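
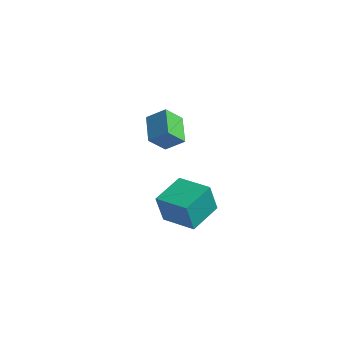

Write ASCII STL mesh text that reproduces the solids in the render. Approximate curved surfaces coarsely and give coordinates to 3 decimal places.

solid 
facet normal -0.587 0.712 0.385
outer loop
vertex 0.932 0.609 3.691
vertex 1.689 0.91 4.288
vertex 1.269 1.308 2.911
endloop
endfacet
facet normal -0.750 -0.298 -0.591
outer loop
vertex 2.091 0.31 2.372
vertex 0.932 0.609 3.691
vertex 1.269 1.308 2.911
endloop
endfacet
facet normal -0.587 0.712 0.385
outer loop
vertex 1.269 1.308 2.911
vertex 1.689 0.91 4.288
vertex 2.026 1.609 3.508
endloop
endfacet
facet normal 0.306 0.635 -0.709
outer loop
vertex 2.026 1.609 3.508
vertex 2.091 0.31 2.372
vertex 1.269 1.308 2.911
endloop
endfacet
facet normal -0.306 -0.635 0.709
outer loop
vertex 0.932 0.609 3.691
vertex 2.511 -0.088 3.749
vertex 1.689 0.91 4.288
endloop
endfacet
facet normal -0.750 -0.298 -0.591
outer loop
vertex 1.754 -0.389 3.152
vertex 0.932 0.609 3.691
vertex 2.091 0.31 2.372
endloop
endfacet
facet normal -0.306 -0.635 0.709
outer loop
vertex 1.754 -0.389 3.152
vertex 2.511 -0.088 3.749
vertex 0.932 0.609 3.691
endloop
endfacet
facet normal 0.750 0.298 0.591
outer loop
vertex 1.689 0.91 4.288
vertex 2.511 -0.088 3.749
vertex 2.026 1.609 3.508
endloop
endfacet
facet normal 0.306 0.635 -0.709
outer loop
vertex 2.848 0.611 2.969
vertex 2.091 0.31 2.372
vertex 2.026 1.609 3.508
endloop
endfacet
facet normal 0.750 0.298 0.591
outer loop
vertex 2.026 1.609 3.508
vertex 2.511 -0.088 3.749
vertex 2.848 0.611 2.969
endloop
endfacet
facet normal 0.587 -0.712 -0.385
outer loop
vertex 2.848 0.611 2.969
vertex 1.754 -0.389 3.152
vertex 2.091 0.31 2.372
endloop
endfacet
facet normal 0.587 -0.712 -0.385
outer loop
vertex 2.511 -0.088 3.749
vertex 1.754 -0.389 3.152
vertex 2.848 0.611 2.969
endloop
endfacet
facet normal -0.994 0.066 -0.091
outer loop
vertex 1.387 0.589 -1.133
vertex 1.459 2.203 -0.751
vertex 1.541 0.924 -2.577
endloop
endfacet
facet normal -0.043 -0.972 -0.230
outer loop
vertex 3.161 0.817 -2.429
vertex 1.387 0.589 -1.133
vertex 1.541 0.924 -2.577
endloop
endfacet
facet normal -0.994 0.066 -0.091
outer loop
vertex 1.541 0.924 -2.577
vertex 1.459 2.203 -0.751
vertex 1.613 2.538 -2.195
endloop
endfacet
facet normal 0.103 0.225 -0.969
outer loop
vertex 1.613 2.538 -2.195
vertex 3.161 0.817 -2.429
vertex 1.541 0.924 -2.577
endloop
endfacet
facet normal -0.103 -0.225 0.969
outer loop
vertex 1.387 0.589 -1.133
vertex 3.079 2.096 -0.603
vertex 1.459 2.203 -0.751
endloop
endfacet
facet normal -0.043 -0.972 -0.230
outer loop
vertex 3.007 0.482 -0.985
vertex 1.387 0.589 -1.133
vertex 3.161 0.817 -2.429
endloop
endfacet
facet normal -0.103 -0.225 0.969
outer loop
vertex 3.007 0.482 -0.985
vertex 3.079 2.096 -0.603
vertex 1.387 0.589 -1.133
endloop
endfacet
facet normal 0.043 0.972 0.230
outer loop
vertex 1.459 2.203 -0.751
vertex 3.079 2.096 -0.603
vertex 1.613 2.538 -2.195
endloop
endfacet
facet normal 0.103 0.225 -0.969
outer loop
vertex 3.233 2.431 -2.047
vertex 3.161 0.817 -2.429
vertex 1.613 2.538 -2.195
endloop
endfacet
facet normal 0.043 0.972 0.230
outer loop
vertex 1.613 2.538 -2.195
vertex 3.079 2.096 -0.603
vertex 3.233 2.431 -2.047
endloop
endfacet
facet normal 0.994 -0.066 0.091
outer loop
vertex 3.233 2.431 -2.047
vertex 3.007 0.482 -0.985
vertex 3.161 0.817 -2.429
endloop
endfacet
facet normal 0.994 -0.066 0.091
outer loop
vertex 3.079 2.096 -0.603
vertex 3.007 0.482 -0.985
vertex 3.233 2.431 -2.047
endloop
endfacet

endsolid


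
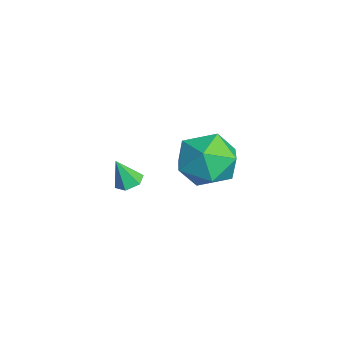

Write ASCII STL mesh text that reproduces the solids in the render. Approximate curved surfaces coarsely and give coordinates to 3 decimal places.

solid 
facet normal -0.816 0.529 -0.234
outer loop
vertex -0.796 0.049 1.352
vertex -1.189 -0.134 2.31
vertex -0.591 0.714 2.14
endloop
endfacet
facet normal -0.245 0.771 -0.587
outer loop
vertex -0.796 0.049 1.352
vertex -0.591 0.714 2.14
vertex 0.171 0.445 1.468
endloop
endfacet
facet normal 0.021 0.233 -0.972
outer loop
vertex -0.796 0.049 1.352
vertex 0.171 0.445 1.468
vertex 0.044 -0.569 1.222
endloop
endfacet
facet normal -0.385 -0.343 -0.857
outer loop
vertex -0.796 0.049 1.352
vertex 0.044 -0.569 1.222
vertex -0.796 -0.927 1.743
endloop
endfacet
facet normal -0.902 -0.161 -0.401
outer loop
vertex -0.796 0.049 1.352
vertex -0.796 -0.927 1.743
vertex -1.189 -0.134 2.31
endloop
endfacet
facet normal 0.246 0.963 -0.107
outer loop
vertex 0.171 0.445 1.468
vertex -0.591 0.714 2.14
vertex 0.376 0.507 2.497
endloop
endfacet
facet normal -0.677 0.571 0.465
outer loop
vertex -0.591 0.714 2.14
vertex -1.189 -0.134 2.31
vertex -0.464 0.149 3.018
endloop
endfacet
facet normal -0.816 -0.544 0.195
outer loop
vertex -1.189 -0.134 2.31
vertex -0.796 -0.927 1.743
vertex -0.591 -0.865 2.772
endloop
endfacet
facet normal 0.021 -0.839 -0.543
outer loop
vertex -0.796 -0.927 1.743
vertex 0.044 -0.569 1.222
vertex 0.171 -1.134 2.1
endloop
endfacet
facet normal 0.677 0.092 -0.730
outer loop
vertex 0.044 -0.569 1.222
vertex 0.171 0.445 1.468
vertex 0.769 -0.286 1.93
endloop
endfacet
facet normal 0.385 0.343 0.857
outer loop
vertex 0.376 -0.469 2.888
vertex 0.376 0.507 2.497
vertex -0.464 0.149 3.018
endloop
endfacet
facet normal -0.021 -0.233 0.972
outer loop
vertex 0.376 -0.469 2.888
vertex -0.464 0.149 3.018
vertex -0.591 -0.865 2.772
endloop
endfacet
facet normal 0.245 -0.771 0.587
outer loop
vertex 0.376 -0.469 2.888
vertex -0.591 -0.865 2.772
vertex 0.171 -1.134 2.1
endloop
endfacet
facet normal 0.816 -0.529 0.234
outer loop
vertex 0.376 -0.469 2.888
vertex 0.171 -1.134 2.1
vertex 0.769 -0.286 1.93
endloop
endfacet
facet normal 0.902 0.161 0.401
outer loop
vertex 0.376 -0.469 2.888
vertex 0.769 -0.286 1.93
vertex 0.376 0.507 2.497
endloop
endfacet
facet normal -0.021 0.839 0.543
outer loop
vertex -0.464 0.149 3.018
vertex 0.376 0.507 2.497
vertex -0.591 0.714 2.14
endloop
endfacet
facet normal -0.677 -0.092 0.730
outer loop
vertex -0.591 -0.865 2.772
vertex -0.464 0.149 3.018
vertex -1.189 -0.134 2.31
endloop
endfacet
facet normal -0.246 -0.963 0.107
outer loop
vertex 0.171 -1.134 2.1
vertex -0.591 -0.865 2.772
vertex -0.796 -0.927 1.743
endloop
endfacet
facet normal 0.677 -0.571 -0.465
outer loop
vertex 0.769 -0.286 1.93
vertex 0.171 -1.134 2.1
vertex 0.044 -0.569 1.222
endloop
endfacet
facet normal 0.816 0.544 -0.195
outer loop
vertex 0.376 0.507 2.497
vertex 0.769 -0.286 1.93
vertex 0.171 0.445 1.468
endloop
endfacet
facet normal 0.103 0.376 -0.921
outer loop
vertex -3.354 -1.596 -1.264
vertex -3.756 -1.853 -1.414
vertex -3.809 -1.391 -1.231
endloop
endfacet
facet normal 0.333 0.626 0.706
outer loop
vertex -3.354 -1.596 -1.264
vertex -3.809 -1.391 -1.231
vertex -3.864 -2.247 -0.446
endloop
endfacet
facet normal 0.103 0.376 -0.921
outer loop
vertex -3.809 -1.391 -1.231
vertex -3.756 -1.853 -1.414
vertex -4.211 -1.648 -1.381
endloop
endfacet
facet normal -0.581 0.570 0.581
outer loop
vertex -3.809 -1.391 -1.231
vertex -4.211 -1.648 -1.381
vertex -3.864 -2.247 -0.446
endloop
endfacet
facet normal 0.102 0.374 -0.922
outer loop
vertex -4.211 -1.648 -1.381
vertex -3.756 -1.853 -1.414
vertex -4.158 -2.111 -1.563
endloop
endfacet
facet normal -0.954 -0.198 0.227
outer loop
vertex -4.211 -1.648 -1.381
vertex -4.158 -2.111 -1.563
vertex -3.864 -2.247 -0.446
endloop
endfacet
facet normal 0.102 0.374 -0.922
outer loop
vertex -4.158 -2.111 -1.563
vertex -3.756 -1.853 -1.414
vertex -3.703 -2.316 -1.596
endloop
endfacet
facet normal -0.411 -0.912 -0.003
outer loop
vertex -4.158 -2.111 -1.563
vertex -3.703 -2.316 -1.596
vertex -3.864 -2.247 -0.446
endloop
endfacet
facet normal 0.104 0.374 -0.922
outer loop
vertex -3.703 -2.316 -1.596
vertex -3.756 -1.853 -1.414
vertex -3.301 -2.058 -1.446
endloop
endfacet
facet normal 0.504 -0.855 0.122
outer loop
vertex -3.703 -2.316 -1.596
vertex -3.301 -2.058 -1.446
vertex -3.864 -2.247 -0.446
endloop
endfacet
facet normal 0.104 0.375 -0.921
outer loop
vertex -3.301 -2.058 -1.446
vertex -3.756 -1.853 -1.414
vertex -3.354 -1.596 -1.264
endloop
endfacet
facet normal 0.875 -0.087 0.476
outer loop
vertex -3.301 -2.058 -1.446
vertex -3.354 -1.596 -1.264
vertex -3.864 -2.247 -0.446
endloop
endfacet

endsolid


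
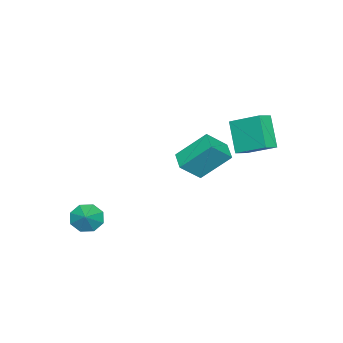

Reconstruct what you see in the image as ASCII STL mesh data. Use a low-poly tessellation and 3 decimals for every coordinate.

solid 
facet normal -0.740 -0.370 -0.561
outer loop
vertex 3.244 -3.333 -2.703
vertex 2.714 -3.278 -2.04
vertex 2.937 -2.76 -2.676
endloop
endfacet
facet normal 0.824 0.457 -0.334
outer loop
vertex 3.244 -3.333 -2.703
vertex 2.937 -2.76 -2.676
vertex 3.506 -2.882 -1.44
endloop
endfacet
facet normal -0.740 -0.371 -0.561
outer loop
vertex 2.937 -2.76 -2.676
vertex 2.714 -3.278 -2.04
vertex 2.5 -2.491 -2.278
endloop
endfacet
facet normal 0.442 0.889 -0.116
outer loop
vertex 2.937 -2.76 -2.676
vertex 2.5 -2.491 -2.278
vertex 3.506 -2.882 -1.44
endloop
endfacet
facet normal -0.740 -0.371 -0.561
outer loop
vertex 2.5 -2.491 -2.278
vertex 2.714 -3.278 -2.04
vertex 2.188 -2.683 -1.74
endloop
endfacet
facet normal 0.057 0.929 0.365
outer loop
vertex 2.5 -2.491 -2.278
vertex 2.188 -2.683 -1.74
vertex 3.506 -2.882 -1.44
endloop
endfacet
facet normal -0.740 -0.371 -0.562
outer loop
vertex 2.188 -2.683 -1.74
vertex 2.714 -3.278 -2.04
vertex 2.184 -3.224 -1.378
endloop
endfacet
facet normal -0.104 0.554 0.826
outer loop
vertex 2.188 -2.683 -1.74
vertex 2.184 -3.224 -1.378
vertex 3.506 -2.882 -1.44
endloop
endfacet
facet normal -0.740 -0.370 -0.562
outer loop
vertex 2.184 -3.224 -1.378
vertex 2.714 -3.278 -2.04
vertex 2.491 -3.796 -1.405
endloop
endfacet
facet normal 0.052 -0.019 0.998
outer loop
vertex 2.184 -3.224 -1.378
vertex 2.491 -3.796 -1.405
vertex 3.506 -2.882 -1.44
endloop
endfacet
facet normal -0.739 -0.371 -0.562
outer loop
vertex 2.491 -3.796 -1.405
vertex 2.714 -3.278 -2.04
vertex 2.929 -4.066 -1.803
endloop
endfacet
facet normal 0.432 -0.450 0.781
outer loop
vertex 2.491 -3.796 -1.405
vertex 2.929 -4.066 -1.803
vertex 3.506 -2.882 -1.44
endloop
endfacet
facet normal -0.740 -0.371 -0.561
outer loop
vertex 2.929 -4.066 -1.803
vertex 2.714 -3.278 -2.04
vertex 3.241 -3.874 -2.341
endloop
endfacet
facet normal 0.818 -0.491 0.299
outer loop
vertex 2.929 -4.066 -1.803
vertex 3.241 -3.874 -2.341
vertex 3.506 -2.882 -1.44
endloop
endfacet
facet normal -0.740 -0.371 -0.561
outer loop
vertex 3.241 -3.874 -2.341
vertex 2.714 -3.278 -2.04
vertex 3.244 -3.333 -2.703
endloop
endfacet
facet normal 0.980 -0.114 -0.163
outer loop
vertex 3.241 -3.874 -2.341
vertex 3.244 -3.333 -2.703
vertex 3.506 -2.882 -1.44
endloop
endfacet
facet normal -0.590 0.455 -0.667
outer loop
vertex 0.336 2.882 3.367
vertex 1.149 3.539 3.096
vertex 0.919 1.582 1.963
endloop
endfacet
facet normal -0.753 -0.609 0.251
outer loop
vertex 1.751 0.941 2.904
vertex 0.336 2.882 3.367
vertex 0.919 1.582 1.963
endloop
endfacet
facet normal -0.590 0.455 -0.667
outer loop
vertex 0.919 1.582 1.963
vertex 1.149 3.539 3.096
vertex 1.732 2.24 1.693
endloop
endfacet
facet normal 0.293 -0.650 -0.702
outer loop
vertex 1.732 2.24 1.693
vertex 1.751 0.941 2.904
vertex 0.919 1.582 1.963
endloop
endfacet
facet normal -0.292 0.650 0.701
outer loop
vertex 0.336 2.882 3.367
vertex 1.981 2.898 4.037
vertex 1.149 3.539 3.096
endloop
endfacet
facet normal -0.753 -0.609 0.251
outer loop
vertex 1.168 2.24 4.307
vertex 0.336 2.882 3.367
vertex 1.751 0.941 2.904
endloop
endfacet
facet normal -0.292 0.649 0.702
outer loop
vertex 1.168 2.24 4.307
vertex 1.981 2.898 4.037
vertex 0.336 2.882 3.367
endloop
endfacet
facet normal 0.753 0.609 -0.251
outer loop
vertex 1.149 3.539 3.096
vertex 1.981 2.898 4.037
vertex 1.732 2.24 1.693
endloop
endfacet
facet normal 0.291 -0.650 -0.702
outer loop
vertex 2.564 1.598 2.633
vertex 1.751 0.941 2.904
vertex 1.732 2.24 1.693
endloop
endfacet
facet normal 0.753 0.608 -0.251
outer loop
vertex 1.732 2.24 1.693
vertex 1.981 2.898 4.037
vertex 2.564 1.598 2.633
endloop
endfacet
facet normal 0.590 -0.455 0.667
outer loop
vertex 2.564 1.598 2.633
vertex 1.168 2.24 4.307
vertex 1.751 0.941 2.904
endloop
endfacet
facet normal 0.590 -0.455 0.667
outer loop
vertex 1.981 2.898 4.037
vertex 1.168 2.24 4.307
vertex 2.564 1.598 2.633
endloop
endfacet
facet normal -0.896 0.284 -0.341
outer loop
vertex -4.055 1.428 2.498
vertex -3.871 3.106 3.412
vertex -3.21 2.196 0.918
endloop
endfacet
facet normal -0.096 -0.874 -0.476
outer loop
vertex -2.449 1.954 1.208
vertex -4.055 1.428 2.498
vertex -3.21 2.196 0.918
endloop
endfacet
facet normal -0.896 0.284 -0.341
outer loop
vertex -3.21 2.196 0.918
vertex -3.871 3.106 3.412
vertex -3.026 3.874 1.832
endloop
endfacet
facet normal 0.434 0.394 -0.810
outer loop
vertex -3.026 3.874 1.832
vertex -2.449 1.954 1.208
vertex -3.21 2.196 0.918
endloop
endfacet
facet normal -0.434 -0.394 0.810
outer loop
vertex -4.055 1.428 2.498
vertex -3.11 2.864 3.702
vertex -3.871 3.106 3.412
endloop
endfacet
facet normal -0.096 -0.874 -0.476
outer loop
vertex -3.294 1.186 2.788
vertex -4.055 1.428 2.498
vertex -2.449 1.954 1.208
endloop
endfacet
facet normal -0.434 -0.394 0.810
outer loop
vertex -3.294 1.186 2.788
vertex -3.11 2.864 3.702
vertex -4.055 1.428 2.498
endloop
endfacet
facet normal 0.096 0.874 0.476
outer loop
vertex -3.871 3.106 3.412
vertex -3.11 2.864 3.702
vertex -3.026 3.874 1.832
endloop
endfacet
facet normal 0.434 0.394 -0.810
outer loop
vertex -2.265 3.632 2.122
vertex -2.449 1.954 1.208
vertex -3.026 3.874 1.832
endloop
endfacet
facet normal 0.096 0.874 0.476
outer loop
vertex -3.026 3.874 1.832
vertex -3.11 2.864 3.702
vertex -2.265 3.632 2.122
endloop
endfacet
facet normal 0.896 -0.284 0.341
outer loop
vertex -2.265 3.632 2.122
vertex -3.294 1.186 2.788
vertex -2.449 1.954 1.208
endloop
endfacet
facet normal 0.896 -0.284 0.341
outer loop
vertex -3.11 2.864 3.702
vertex -3.294 1.186 2.788
vertex -2.265 3.632 2.122
endloop
endfacet

endsolid


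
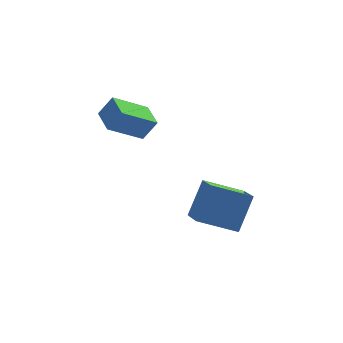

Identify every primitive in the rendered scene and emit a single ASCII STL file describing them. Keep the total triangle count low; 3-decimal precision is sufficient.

solid 
facet normal -0.369 -0.458 -0.809
outer loop
vertex 2.919 -1.408 -2.607
vertex 1.019 -1.32 -1.789
vertex 2.684 0.021 -3.309
endloop
endfacet
facet normal 0.918 -0.043 -0.395
outer loop
vertex 3.441 0.96 -1.651
vertex 2.919 -1.408 -2.607
vertex 2.684 0.021 -3.309
endloop
endfacet
facet normal -0.370 -0.458 -0.809
outer loop
vertex 2.684 0.021 -3.309
vertex 1.019 -1.32 -1.789
vertex 0.784 0.11 -2.491
endloop
endfacet
facet normal -0.146 0.888 -0.436
outer loop
vertex 0.784 0.11 -2.491
vertex 3.441 0.96 -1.651
vertex 2.684 0.021 -3.309
endloop
endfacet
facet normal 0.147 -0.888 0.436
outer loop
vertex 2.919 -1.408 -2.607
vertex 1.776 -0.381 -0.131
vertex 1.019 -1.32 -1.789
endloop
endfacet
facet normal 0.918 -0.043 -0.395
outer loop
vertex 3.676 -0.47 -0.949
vertex 2.919 -1.408 -2.607
vertex 3.441 0.96 -1.651
endloop
endfacet
facet normal 0.146 -0.888 0.436
outer loop
vertex 3.676 -0.47 -0.949
vertex 1.776 -0.381 -0.131
vertex 2.919 -1.408 -2.607
endloop
endfacet
facet normal -0.918 0.043 0.395
outer loop
vertex 1.019 -1.32 -1.789
vertex 1.776 -0.381 -0.131
vertex 0.784 0.11 -2.491
endloop
endfacet
facet normal -0.146 0.888 -0.436
outer loop
vertex 1.541 1.048 -0.833
vertex 3.441 0.96 -1.651
vertex 0.784 0.11 -2.491
endloop
endfacet
facet normal -0.918 0.043 0.395
outer loop
vertex 0.784 0.11 -2.491
vertex 1.776 -0.381 -0.131
vertex 1.541 1.048 -0.833
endloop
endfacet
facet normal 0.369 0.458 0.809
outer loop
vertex 1.541 1.048 -0.833
vertex 3.676 -0.47 -0.949
vertex 3.441 0.96 -1.651
endloop
endfacet
facet normal 0.370 0.458 0.809
outer loop
vertex 1.776 -0.381 -0.131
vertex 3.676 -0.47 -0.949
vertex 1.541 1.048 -0.833
endloop
endfacet
facet normal -0.555 -0.052 -0.830
outer loop
vertex -2.736 0.805 3.079
vertex -3.073 2.156 3.219
vertex -1.127 1.322 1.972
endloop
endfacet
facet normal 0.241 -0.965 -0.100
outer loop
vertex -0.467 1.384 2.961
vertex -2.736 0.805 3.079
vertex -1.127 1.322 1.972
endloop
endfacet
facet normal -0.554 -0.052 -0.831
outer loop
vertex -1.127 1.322 1.972
vertex -3.073 2.156 3.219
vertex -1.464 2.673 2.113
endloop
endfacet
facet normal 0.797 0.256 -0.548
outer loop
vertex -1.464 2.673 2.113
vertex -0.467 1.384 2.961
vertex -1.127 1.322 1.972
endloop
endfacet
facet normal -0.797 -0.255 0.548
outer loop
vertex -2.736 0.805 3.079
vertex -2.413 2.218 4.208
vertex -3.073 2.156 3.219
endloop
endfacet
facet normal 0.241 -0.965 -0.100
outer loop
vertex -2.076 0.867 4.067
vertex -2.736 0.805 3.079
vertex -0.467 1.384 2.961
endloop
endfacet
facet normal -0.796 -0.256 0.548
outer loop
vertex -2.076 0.867 4.067
vertex -2.413 2.218 4.208
vertex -2.736 0.805 3.079
endloop
endfacet
facet normal -0.241 0.965 0.100
outer loop
vertex -3.073 2.156 3.219
vertex -2.413 2.218 4.208
vertex -1.464 2.673 2.113
endloop
endfacet
facet normal 0.796 0.255 -0.548
outer loop
vertex -0.804 2.735 3.101
vertex -0.467 1.384 2.961
vertex -1.464 2.673 2.113
endloop
endfacet
facet normal -0.241 0.965 0.100
outer loop
vertex -1.464 2.673 2.113
vertex -2.413 2.218 4.208
vertex -0.804 2.735 3.101
endloop
endfacet
facet normal 0.554 0.052 0.831
outer loop
vertex -0.804 2.735 3.101
vertex -2.076 0.867 4.067
vertex -0.467 1.384 2.961
endloop
endfacet
facet normal 0.555 0.052 0.830
outer loop
vertex -2.413 2.218 4.208
vertex -2.076 0.867 4.067
vertex -0.804 2.735 3.101
endloop
endfacet

endsolid


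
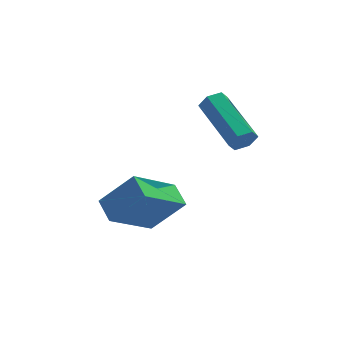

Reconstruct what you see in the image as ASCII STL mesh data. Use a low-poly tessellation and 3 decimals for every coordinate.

solid 
facet normal 0.328 -0.886 -0.329
outer loop
vertex 0.378 1.209 -0.591
vertex 0.113 1.279 -1.044
vertex 0.613 1.448 -1.001
endloop
endfacet
facet normal 0.834 0.107 0.541
outer loop
vertex 0.378 1.209 -0.591
vertex 0.613 1.448 -1.001
vertex -0.308 3.071 0.098
endloop
endfacet
facet normal 0.834 0.106 0.542
outer loop
vertex -0.308 3.071 0.098
vertex 0.613 1.448 -1.001
vertex -0.072 3.309 -0.312
endloop
endfacet
facet normal -0.326 0.887 0.327
outer loop
vertex -0.308 3.071 0.098
vertex -0.072 3.309 -0.312
vertex -0.573 3.141 -0.356
endloop
endfacet
facet normal 0.328 -0.886 -0.328
outer loop
vertex 0.613 1.448 -1.001
vertex 0.113 1.279 -1.044
vertex 0.348 1.518 -1.455
endloop
endfacet
facet normal 0.802 0.443 -0.400
outer loop
vertex 0.613 1.448 -1.001
vertex 0.348 1.518 -1.455
vertex -0.072 3.309 -0.312
endloop
endfacet
facet normal 0.802 0.443 -0.400
outer loop
vertex -0.072 3.309 -0.312
vertex 0.348 1.518 -1.455
vertex -0.337 3.379 -0.766
endloop
endfacet
facet normal -0.326 0.887 0.327
outer loop
vertex -0.072 3.309 -0.312
vertex -0.337 3.379 -0.766
vertex -0.573 3.141 -0.356
endloop
endfacet
facet normal 0.328 -0.886 -0.328
outer loop
vertex 0.348 1.518 -1.455
vertex 0.113 1.279 -1.044
vertex -0.152 1.349 -1.498
endloop
endfacet
facet normal -0.033 0.336 -0.941
outer loop
vertex 0.348 1.518 -1.455
vertex -0.152 1.349 -1.498
vertex -0.337 3.379 -0.766
endloop
endfacet
facet normal -0.032 0.336 -0.941
outer loop
vertex -0.337 3.379 -0.766
vertex -0.152 1.349 -1.498
vertex -0.838 3.211 -0.809
endloop
endfacet
facet normal -0.326 0.887 0.328
outer loop
vertex -0.337 3.379 -0.766
vertex -0.838 3.211 -0.809
vertex -0.573 3.141 -0.356
endloop
endfacet
facet normal 0.326 -0.887 -0.327
outer loop
vertex -0.152 1.349 -1.498
vertex 0.113 1.279 -1.044
vertex -0.388 1.111 -1.088
endloop
endfacet
facet normal -0.834 -0.107 -0.542
outer loop
vertex -0.152 1.349 -1.498
vertex -0.388 1.111 -1.088
vertex -0.838 3.211 -0.809
endloop
endfacet
facet normal -0.834 -0.107 -0.541
outer loop
vertex -0.838 3.211 -0.809
vertex -0.388 1.111 -1.088
vertex -1.073 2.972 -0.399
endloop
endfacet
facet normal -0.328 0.886 0.329
outer loop
vertex -0.838 3.211 -0.809
vertex -1.073 2.972 -0.399
vertex -0.573 3.141 -0.356
endloop
endfacet
facet normal 0.326 -0.887 -0.327
outer loop
vertex -0.388 1.111 -1.088
vertex 0.113 1.279 -1.044
vertex -0.123 1.041 -0.634
endloop
endfacet
facet normal -0.802 -0.443 0.400
outer loop
vertex -0.388 1.111 -1.088
vertex -0.123 1.041 -0.634
vertex -1.073 2.972 -0.399
endloop
endfacet
facet normal -0.802 -0.443 0.400
outer loop
vertex -1.073 2.972 -0.399
vertex -0.123 1.041 -0.634
vertex -0.808 2.902 0.055
endloop
endfacet
facet normal -0.328 0.886 0.328
outer loop
vertex -1.073 2.972 -0.399
vertex -0.808 2.902 0.055
vertex -0.573 3.141 -0.356
endloop
endfacet
facet normal 0.326 -0.887 -0.328
outer loop
vertex -0.123 1.041 -0.634
vertex 0.113 1.279 -1.044
vertex 0.378 1.209 -0.591
endloop
endfacet
facet normal 0.032 -0.337 0.941
outer loop
vertex -0.123 1.041 -0.634
vertex 0.378 1.209 -0.591
vertex -0.808 2.902 0.055
endloop
endfacet
facet normal 0.033 -0.336 0.941
outer loop
vertex -0.808 2.902 0.055
vertex 0.378 1.209 -0.591
vertex -0.308 3.071 0.098
endloop
endfacet
facet normal -0.328 0.886 0.328
outer loop
vertex -0.808 2.902 0.055
vertex -0.308 3.071 0.098
vertex -0.573 3.141 -0.356
endloop
endfacet
facet normal -0.682 0.086 -0.726
outer loop
vertex -4.485 1.593 -3.693
vertex -3.042 2.491 -4.943
vertex -4.237 0.728 -4.028
endloop
endfacet
facet normal -0.684 -0.426 0.593
outer loop
vertex -3.118 0.589 -2.837
vertex -4.485 1.593 -3.693
vertex -4.237 0.728 -4.028
endloop
endfacet
facet normal -0.682 0.085 -0.727
outer loop
vertex -4.237 0.728 -4.028
vertex -3.042 2.491 -4.943
vertex -2.793 1.626 -5.278
endloop
endfacet
facet normal 0.259 -0.901 -0.348
outer loop
vertex -2.793 1.626 -5.278
vertex -3.118 0.589 -2.837
vertex -4.237 0.728 -4.028
endloop
endfacet
facet normal -0.259 0.901 0.348
outer loop
vertex -4.485 1.593 -3.693
vertex -1.923 2.352 -3.752
vertex -3.042 2.491 -4.943
endloop
endfacet
facet normal -0.684 -0.426 0.592
outer loop
vertex -3.367 1.454 -2.502
vertex -4.485 1.593 -3.693
vertex -3.118 0.589 -2.837
endloop
endfacet
facet normal -0.259 0.901 0.348
outer loop
vertex -3.367 1.454 -2.502
vertex -1.923 2.352 -3.752
vertex -4.485 1.593 -3.693
endloop
endfacet
facet normal 0.684 0.426 -0.592
outer loop
vertex -3.042 2.491 -4.943
vertex -1.923 2.352 -3.752
vertex -2.793 1.626 -5.278
endloop
endfacet
facet normal 0.259 -0.901 -0.348
outer loop
vertex -1.675 1.487 -4.087
vertex -3.118 0.589 -2.837
vertex -2.793 1.626 -5.278
endloop
endfacet
facet normal 0.684 0.426 -0.592
outer loop
vertex -2.793 1.626 -5.278
vertex -1.923 2.352 -3.752
vertex -1.675 1.487 -4.087
endloop
endfacet
facet normal 0.682 -0.085 0.726
outer loop
vertex -1.675 1.487 -4.087
vertex -3.367 1.454 -2.502
vertex -3.118 0.589 -2.837
endloop
endfacet
facet normal 0.682 -0.086 0.726
outer loop
vertex -1.923 2.352 -3.752
vertex -3.367 1.454 -2.502
vertex -1.675 1.487 -4.087
endloop
endfacet

endsolid


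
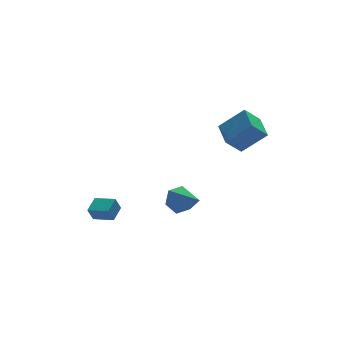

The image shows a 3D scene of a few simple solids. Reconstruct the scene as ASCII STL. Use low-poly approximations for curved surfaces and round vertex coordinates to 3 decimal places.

solid 
facet normal -0.250 0.878 -0.409
outer loop
vertex 0.58 -2.391 -3.975
vertex 0.05 -2.208 -3.258
vertex 0.925 -1.957 -3.253
endloop
endfacet
facet normal 0.918 -0.305 -0.255
outer loop
vertex 0.58 -2.391 -3.975
vertex 0.925 -1.957 -3.253
vertex 0.51 -3.832 -2.502
endloop
endfacet
facet normal -0.250 0.878 -0.409
outer loop
vertex 0.925 -1.957 -3.253
vertex 0.05 -2.208 -3.258
vertex 0.395 -1.774 -2.536
endloop
endfacet
facet normal 0.810 0.055 0.584
outer loop
vertex 0.925 -1.957 -3.253
vertex 0.395 -1.774 -2.536
vertex 0.51 -3.832 -2.502
endloop
endfacet
facet normal -0.249 0.878 -0.409
outer loop
vertex 0.395 -1.774 -2.536
vertex 0.05 -2.208 -3.258
vertex -0.48 -2.024 -2.541
endloop
endfacet
facet normal -0.010 0.016 1.000
outer loop
vertex 0.395 -1.774 -2.536
vertex -0.48 -2.024 -2.541
vertex 0.51 -3.832 -2.502
endloop
endfacet
facet normal -0.249 0.878 -0.409
outer loop
vertex -0.48 -2.024 -2.541
vertex 0.05 -2.208 -3.258
vertex -0.825 -2.458 -3.263
endloop
endfacet
facet normal -0.722 -0.383 0.576
outer loop
vertex -0.48 -2.024 -2.541
vertex -0.825 -2.458 -3.263
vertex 0.51 -3.832 -2.502
endloop
endfacet
facet normal -0.249 0.878 -0.408
outer loop
vertex -0.825 -2.458 -3.263
vertex 0.05 -2.208 -3.258
vertex -0.295 -2.641 -3.98
endloop
endfacet
facet normal -0.614 -0.743 -0.264
outer loop
vertex -0.825 -2.458 -3.263
vertex -0.295 -2.641 -3.98
vertex 0.51 -3.832 -2.502
endloop
endfacet
facet normal -0.249 0.878 -0.408
outer loop
vertex -0.295 -2.641 -3.98
vertex 0.05 -2.208 -3.258
vertex 0.58 -2.391 -3.975
endloop
endfacet
facet normal 0.205 -0.704 -0.679
outer loop
vertex -0.295 -2.641 -3.98
vertex 0.58 -2.391 -3.975
vertex 0.51 -3.832 -2.502
endloop
endfacet
facet normal -0.711 -0.057 0.701
outer loop
vertex 2.878 -4.941 3.055
vertex 3.129 -3.438 3.432
vertex 1.653 -4.436 1.852
endloop
endfacet
facet normal -0.159 -0.958 -0.240
outer loop
vertex 2.571 -4.362 0.948
vertex 2.878 -4.941 3.055
vertex 1.653 -4.436 1.852
endloop
endfacet
facet normal -0.711 -0.057 0.700
outer loop
vertex 1.653 -4.436 1.852
vertex 3.129 -3.438 3.432
vertex 1.904 -2.932 2.229
endloop
endfacet
facet normal -0.685 0.283 -0.672
outer loop
vertex 1.904 -2.932 2.229
vertex 2.571 -4.362 0.948
vertex 1.653 -4.436 1.852
endloop
endfacet
facet normal 0.684 -0.283 0.672
outer loop
vertex 2.878 -4.941 3.055
vertex 4.047 -3.364 2.528
vertex 3.129 -3.438 3.432
endloop
endfacet
facet normal -0.160 -0.958 -0.240
outer loop
vertex 3.796 -4.868 2.151
vertex 2.878 -4.941 3.055
vertex 2.571 -4.362 0.948
endloop
endfacet
facet normal 0.684 -0.283 0.672
outer loop
vertex 3.796 -4.868 2.151
vertex 4.047 -3.364 2.528
vertex 2.878 -4.941 3.055
endloop
endfacet
facet normal 0.159 0.957 0.240
outer loop
vertex 3.129 -3.438 3.432
vertex 4.047 -3.364 2.528
vertex 1.904 -2.932 2.229
endloop
endfacet
facet normal -0.684 0.283 -0.672
outer loop
vertex 2.822 -2.859 1.325
vertex 2.571 -4.362 0.948
vertex 1.904 -2.932 2.229
endloop
endfacet
facet normal 0.160 0.958 0.239
outer loop
vertex 1.904 -2.932 2.229
vertex 4.047 -3.364 2.528
vertex 2.822 -2.859 1.325
endloop
endfacet
facet normal 0.711 0.057 -0.700
outer loop
vertex 2.822 -2.859 1.325
vertex 3.796 -4.868 2.151
vertex 2.571 -4.362 0.948
endloop
endfacet
facet normal 0.711 0.057 -0.701
outer loop
vertex 4.047 -3.364 2.528
vertex 3.796 -4.868 2.151
vertex 2.822 -2.859 1.325
endloop
endfacet
facet normal -0.636 -0.684 -0.357
outer loop
vertex -3.751 -1.823 -3.484
vertex -4.573 -0.938 -3.715
vertex -3.415 -1.72 -4.28
endloop
endfacet
facet normal 0.668 -0.720 0.189
outer loop
vertex -2.747 -1.002 -3.905
vertex -3.751 -1.823 -3.484
vertex -3.415 -1.72 -4.28
endloop
endfacet
facet normal -0.636 -0.684 -0.357
outer loop
vertex -3.415 -1.72 -4.28
vertex -4.573 -0.938 -3.715
vertex -4.237 -0.835 -4.511
endloop
endfacet
facet normal 0.385 0.119 -0.915
outer loop
vertex -4.237 -0.835 -4.511
vertex -2.747 -1.002 -3.905
vertex -3.415 -1.72 -4.28
endloop
endfacet
facet normal -0.385 -0.119 0.915
outer loop
vertex -3.751 -1.823 -3.484
vertex -3.905 -0.22 -3.34
vertex -4.573 -0.938 -3.715
endloop
endfacet
facet normal 0.668 -0.720 0.189
outer loop
vertex -3.083 -1.105 -3.109
vertex -3.751 -1.823 -3.484
vertex -2.747 -1.002 -3.905
endloop
endfacet
facet normal -0.385 -0.119 0.915
outer loop
vertex -3.083 -1.105 -3.109
vertex -3.905 -0.22 -3.34
vertex -3.751 -1.823 -3.484
endloop
endfacet
facet normal -0.668 0.720 -0.189
outer loop
vertex -4.573 -0.938 -3.715
vertex -3.905 -0.22 -3.34
vertex -4.237 -0.835 -4.511
endloop
endfacet
facet normal 0.385 0.119 -0.915
outer loop
vertex -3.569 -0.117 -4.136
vertex -2.747 -1.002 -3.905
vertex -4.237 -0.835 -4.511
endloop
endfacet
facet normal -0.668 0.720 -0.189
outer loop
vertex -4.237 -0.835 -4.511
vertex -3.905 -0.22 -3.34
vertex -3.569 -0.117 -4.136
endloop
endfacet
facet normal 0.636 0.684 0.357
outer loop
vertex -3.569 -0.117 -4.136
vertex -3.083 -1.105 -3.109
vertex -2.747 -1.002 -3.905
endloop
endfacet
facet normal 0.636 0.684 0.357
outer loop
vertex -3.905 -0.22 -3.34
vertex -3.083 -1.105 -3.109
vertex -3.569 -0.117 -4.136
endloop
endfacet

endsolid


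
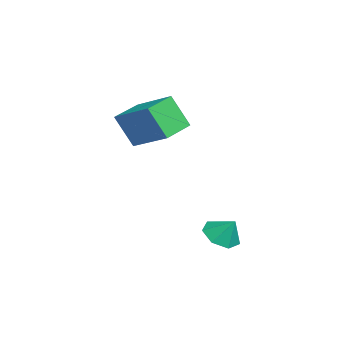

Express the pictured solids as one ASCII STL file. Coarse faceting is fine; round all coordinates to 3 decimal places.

solid 
facet normal -0.341 -0.487 -0.804
outer loop
vertex 2.277 -0.897 -3.93
vertex 1.466 -0.498 -3.828
vertex 2.184 -0.21 -4.307
endloop
endfacet
facet normal 0.956 0.229 0.182
outer loop
vertex 2.277 -0.897 -3.93
vertex 2.184 -0.21 -4.307
vertex 1.854 0.058 -2.912
endloop
endfacet
facet normal -0.341 -0.488 -0.804
outer loop
vertex 2.184 -0.21 -4.307
vertex 1.466 -0.498 -3.828
vertex 1.55 0.261 -4.324
endloop
endfacet
facet normal 0.597 0.802 -0.013
outer loop
vertex 2.184 -0.21 -4.307
vertex 1.55 0.261 -4.324
vertex 1.854 0.058 -2.912
endloop
endfacet
facet normal -0.342 -0.487 -0.804
outer loop
vertex 1.55 0.261 -4.324
vertex 1.466 -0.498 -3.828
vertex 0.853 0.161 -3.967
endloop
endfacet
facet normal -0.062 0.986 0.155
outer loop
vertex 1.55 0.261 -4.324
vertex 0.853 0.161 -3.967
vertex 1.854 0.058 -2.912
endloop
endfacet
facet normal -0.341 -0.487 -0.804
outer loop
vertex 0.853 0.161 -3.967
vertex 1.466 -0.498 -3.828
vertex 0.617 -0.435 -3.506
endloop
endfacet
facet normal -0.525 0.641 0.560
outer loop
vertex 0.853 0.161 -3.967
vertex 0.617 -0.435 -3.506
vertex 1.854 0.058 -2.912
endloop
endfacet
facet normal -0.341 -0.487 -0.804
outer loop
vertex 0.617 -0.435 -3.506
vertex 1.466 -0.498 -3.828
vertex 1.02 -1.078 -3.288
endloop
endfacet
facet normal -0.442 0.027 0.897
outer loop
vertex 0.617 -0.435 -3.506
vertex 1.02 -1.078 -3.288
vertex 1.854 0.058 -2.912
endloop
endfacet
facet normal -0.340 -0.487 -0.804
outer loop
vertex 1.02 -1.078 -3.288
vertex 1.466 -0.498 -3.828
vertex 1.759 -1.284 -3.476
endloop
endfacet
facet normal 0.123 -0.392 0.912
outer loop
vertex 1.02 -1.078 -3.288
vertex 1.759 -1.284 -3.476
vertex 1.854 0.058 -2.912
endloop
endfacet
facet normal -0.341 -0.487 -0.804
outer loop
vertex 1.759 -1.284 -3.476
vertex 1.466 -0.498 -3.828
vertex 2.277 -0.897 -3.93
endloop
endfacet
facet normal 0.746 -0.302 0.593
outer loop
vertex 1.759 -1.284 -3.476
vertex 2.277 -0.897 -3.93
vertex 1.854 0.058 -2.912
endloop
endfacet
facet normal -0.586 -0.685 -0.432
outer loop
vertex -2.288 -5.029 1.456
vertex -3.599 -4.088 1.743
vertex -2.056 -4.219 -0.146
endloop
endfacet
facet normal 0.800 -0.574 -0.175
outer loop
vertex -0.801 -2.752 0.777
vertex -2.288 -5.029 1.456
vertex -2.056 -4.219 -0.146
endloop
endfacet
facet normal -0.586 -0.686 -0.431
outer loop
vertex -2.056 -4.219 -0.146
vertex -3.599 -4.088 1.743
vertex -3.368 -3.278 0.141
endloop
endfacet
facet normal 0.128 0.448 -0.885
outer loop
vertex -3.368 -3.278 0.141
vertex -0.801 -2.752 0.777
vertex -2.056 -4.219 -0.146
endloop
endfacet
facet normal -0.128 -0.448 0.885
outer loop
vertex -2.288 -5.029 1.456
vertex -2.344 -2.621 2.666
vertex -3.599 -4.088 1.743
endloop
endfacet
facet normal 0.800 -0.574 -0.175
outer loop
vertex -1.032 -3.562 2.379
vertex -2.288 -5.029 1.456
vertex -0.801 -2.752 0.777
endloop
endfacet
facet normal -0.127 -0.448 0.885
outer loop
vertex -1.032 -3.562 2.379
vertex -2.344 -2.621 2.666
vertex -2.288 -5.029 1.456
endloop
endfacet
facet normal -0.800 0.574 0.175
outer loop
vertex -3.599 -4.088 1.743
vertex -2.344 -2.621 2.666
vertex -3.368 -3.278 0.141
endloop
endfacet
facet normal 0.128 0.448 -0.885
outer loop
vertex -2.112 -1.811 1.064
vertex -0.801 -2.752 0.777
vertex -3.368 -3.278 0.141
endloop
endfacet
facet normal -0.800 0.575 0.175
outer loop
vertex -3.368 -3.278 0.141
vertex -2.344 -2.621 2.666
vertex -2.112 -1.811 1.064
endloop
endfacet
facet normal 0.587 0.686 0.431
outer loop
vertex -2.112 -1.811 1.064
vertex -1.032 -3.562 2.379
vertex -0.801 -2.752 0.777
endloop
endfacet
facet normal 0.586 0.686 0.432
outer loop
vertex -2.344 -2.621 2.666
vertex -1.032 -3.562 2.379
vertex -2.112 -1.811 1.064
endloop
endfacet

endsolid


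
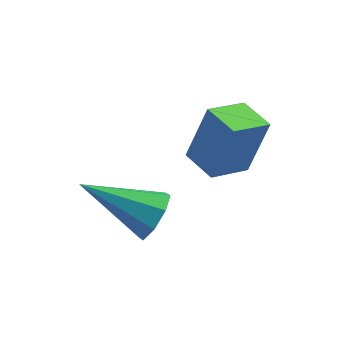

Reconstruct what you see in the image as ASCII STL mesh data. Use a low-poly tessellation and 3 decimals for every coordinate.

solid 
facet normal -0.796 0.599 0.088
outer loop
vertex 1.643 1.222 2.408
vertex 2.284 2.129 2.04
vertex 1.22 0.889 0.849
endloop
endfacet
facet normal -0.548 -0.776 0.314
outer loop
vertex 2.016 0.291 0.76
vertex 1.643 1.222 2.408
vertex 1.22 0.889 0.849
endloop
endfacet
facet normal -0.796 0.598 0.089
outer loop
vertex 1.22 0.889 0.849
vertex 2.284 2.129 2.04
vertex 1.86 1.796 0.481
endloop
endfacet
facet normal -0.257 -0.202 -0.945
outer loop
vertex 1.86 1.796 0.481
vertex 2.016 0.291 0.76
vertex 1.22 0.889 0.849
endloop
endfacet
facet normal 0.257 0.202 0.945
outer loop
vertex 1.643 1.222 2.408
vertex 3.08 1.531 1.951
vertex 2.284 2.129 2.04
endloop
endfacet
facet normal -0.547 -0.776 0.314
outer loop
vertex 2.44 0.624 2.319
vertex 1.643 1.222 2.408
vertex 2.016 0.291 0.76
endloop
endfacet
facet normal 0.257 0.202 0.945
outer loop
vertex 2.44 0.624 2.319
vertex 3.08 1.531 1.951
vertex 1.643 1.222 2.408
endloop
endfacet
facet normal 0.547 0.775 -0.315
outer loop
vertex 2.284 2.129 2.04
vertex 3.08 1.531 1.951
vertex 1.86 1.796 0.481
endloop
endfacet
facet normal -0.257 -0.202 -0.945
outer loop
vertex 2.657 1.198 0.392
vertex 2.016 0.291 0.76
vertex 1.86 1.796 0.481
endloop
endfacet
facet normal 0.547 0.776 -0.314
outer loop
vertex 1.86 1.796 0.481
vertex 3.08 1.531 1.951
vertex 2.657 1.198 0.392
endloop
endfacet
facet normal 0.796 -0.599 -0.089
outer loop
vertex 2.657 1.198 0.392
vertex 2.44 0.624 2.319
vertex 2.016 0.291 0.76
endloop
endfacet
facet normal 0.797 -0.598 -0.088
outer loop
vertex 3.08 1.531 1.951
vertex 2.44 0.624 2.319
vertex 2.657 1.198 0.392
endloop
endfacet
facet normal 0.872 0.114 -0.476
outer loop
vertex 1.259 -0.833 0.345
vertex 0.902 -0.565 -0.245
vertex 1.197 -0.27 0.366
endloop
endfacet
facet normal 0.169 -0.018 0.986
outer loop
vertex 1.259 -0.833 0.345
vertex 1.197 -0.27 0.366
vertex -0.842 -0.795 0.705
endloop
endfacet
facet normal 0.872 0.114 -0.476
outer loop
vertex 1.197 -0.27 0.366
vertex 0.902 -0.565 -0.245
vertex 0.962 0.119 0.029
endloop
endfacet
facet normal -0.038 0.641 0.766
outer loop
vertex 1.197 -0.27 0.366
vertex 0.962 0.119 0.029
vertex -0.842 -0.795 0.705
endloop
endfacet
facet normal 0.872 0.114 -0.475
outer loop
vertex 0.962 0.119 0.029
vertex 0.902 -0.565 -0.245
vertex 0.692 0.108 -0.469
endloop
endfacet
facet normal -0.386 0.903 0.190
outer loop
vertex 0.962 0.119 0.029
vertex 0.692 0.108 -0.469
vertex -0.842 -0.795 0.705
endloop
endfacet
facet normal 0.872 0.114 -0.475
outer loop
vertex 0.692 0.108 -0.469
vertex 0.902 -0.565 -0.245
vertex 0.545 -0.298 -0.836
endloop
endfacet
facet normal -0.675 0.614 -0.409
outer loop
vertex 0.692 0.108 -0.469
vertex 0.545 -0.298 -0.836
vertex -0.842 -0.795 0.705
endloop
endfacet
facet normal 0.872 0.115 -0.475
outer loop
vertex 0.545 -0.298 -0.836
vertex 0.902 -0.565 -0.245
vertex 0.608 -0.861 -0.857
endloop
endfacet
facet normal -0.733 -0.057 -0.678
outer loop
vertex 0.545 -0.298 -0.836
vertex 0.608 -0.861 -0.857
vertex -0.842 -0.795 0.705
endloop
endfacet
facet normal 0.873 0.115 -0.475
outer loop
vertex 0.608 -0.861 -0.857
vertex 0.902 -0.565 -0.245
vertex 0.843 -1.25 -0.519
endloop
endfacet
facet normal -0.526 -0.716 -0.458
outer loop
vertex 0.608 -0.861 -0.857
vertex 0.843 -1.25 -0.519
vertex -0.842 -0.795 0.705
endloop
endfacet
facet normal 0.872 0.115 -0.476
outer loop
vertex 0.843 -1.25 -0.519
vertex 0.902 -0.565 -0.245
vertex 1.113 -1.239 -0.022
endloop
endfacet
facet normal -0.178 -0.977 0.118
outer loop
vertex 0.843 -1.25 -0.519
vertex 1.113 -1.239 -0.022
vertex -0.842 -0.795 0.705
endloop
endfacet
facet normal 0.872 0.116 -0.475
outer loop
vertex 1.113 -1.239 -0.022
vertex 0.902 -0.565 -0.245
vertex 1.259 -0.833 0.345
endloop
endfacet
facet normal 0.110 -0.688 0.717
outer loop
vertex 1.113 -1.239 -0.022
vertex 1.259 -0.833 0.345
vertex -0.842 -0.795 0.705
endloop
endfacet

endsolid


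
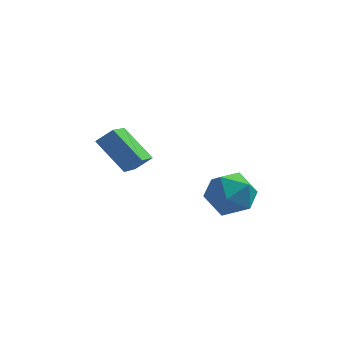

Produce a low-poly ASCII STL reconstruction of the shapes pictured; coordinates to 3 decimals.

solid 
facet normal -0.663 0.411 0.626
outer loop
vertex -3.506 -0.006 -2.061
vertex -2.846 0.214 -1.507
vertex -3.32 1.626 -2.934
endloop
endfacet
facet normal -0.742 -0.248 -0.622
outer loop
vertex -2.094 0.866 -4.093
vertex -3.506 -0.006 -2.061
vertex -3.32 1.626 -2.934
endloop
endfacet
facet normal -0.662 0.411 0.627
outer loop
vertex -3.32 1.626 -2.934
vertex -2.846 0.214 -1.507
vertex -2.659 1.846 -2.38
endloop
endfacet
facet normal 0.101 0.878 -0.469
outer loop
vertex -2.659 1.846 -2.38
vertex -2.094 0.866 -4.093
vertex -3.32 1.626 -2.934
endloop
endfacet
facet normal -0.101 -0.878 0.469
outer loop
vertex -3.506 -0.006 -2.061
vertex -1.62 -0.546 -2.666
vertex -2.846 0.214 -1.507
endloop
endfacet
facet normal -0.743 -0.248 -0.622
outer loop
vertex -2.281 -0.766 -3.22
vertex -3.506 -0.006 -2.061
vertex -2.094 0.866 -4.093
endloop
endfacet
facet normal -0.101 -0.878 0.469
outer loop
vertex -2.281 -0.766 -3.22
vertex -1.62 -0.546 -2.666
vertex -3.506 -0.006 -2.061
endloop
endfacet
facet normal 0.742 0.248 0.623
outer loop
vertex -2.846 0.214 -1.507
vertex -1.62 -0.546 -2.666
vertex -2.659 1.846 -2.38
endloop
endfacet
facet normal 0.101 0.878 -0.469
outer loop
vertex -1.434 1.086 -3.539
vertex -2.094 0.866 -4.093
vertex -2.659 1.846 -2.38
endloop
endfacet
facet normal 0.743 0.248 0.622
outer loop
vertex -2.659 1.846 -2.38
vertex -1.62 -0.546 -2.666
vertex -1.434 1.086 -3.539
endloop
endfacet
facet normal 0.663 -0.411 -0.626
outer loop
vertex -1.434 1.086 -3.539
vertex -2.281 -0.766 -3.22
vertex -2.094 0.866 -4.093
endloop
endfacet
facet normal 0.662 -0.411 -0.627
outer loop
vertex -1.62 -0.546 -2.666
vertex -2.281 -0.766 -3.22
vertex -1.434 1.086 -3.539
endloop
endfacet
facet normal 0.229 0.142 0.963
outer loop
vertex 2.173 -1.231 -2.599
vertex 1.541 -2.118 -2.318
vertex 2.631 -2.258 -2.557
endloop
endfacet
facet normal 0.761 0.361 0.539
outer loop
vertex 2.173 -1.231 -2.599
vertex 2.631 -2.258 -2.557
vertex 2.895 -1.559 -3.398
endloop
endfacet
facet normal 0.501 0.860 0.100
outer loop
vertex 2.173 -1.231 -2.599
vertex 2.895 -1.559 -3.398
vertex 1.968 -0.986 -3.678
endloop
endfacet
facet normal -0.192 0.949 0.252
outer loop
vertex 2.173 -1.231 -2.599
vertex 1.968 -0.986 -3.678
vertex 1.131 -1.332 -3.011
endloop
endfacet
facet normal -0.359 0.505 0.785
outer loop
vertex 2.173 -1.231 -2.599
vertex 1.131 -1.332 -3.011
vertex 1.541 -2.118 -2.318
endloop
endfacet
facet normal 0.970 -0.194 0.144
outer loop
vertex 2.895 -1.559 -3.398
vertex 2.631 -2.258 -2.557
vertex 2.709 -2.648 -3.609
endloop
endfacet
facet normal 0.111 -0.548 0.829
outer loop
vertex 2.631 -2.258 -2.557
vertex 1.541 -2.118 -2.318
vertex 1.872 -2.994 -2.942
endloop
endfacet
facet normal -0.840 0.039 0.541
outer loop
vertex 1.541 -2.118 -2.318
vertex 1.131 -1.332 -3.011
vertex 0.945 -2.421 -3.222
endloop
endfacet
facet normal -0.570 0.756 -0.323
outer loop
vertex 1.131 -1.332 -3.011
vertex 1.968 -0.986 -3.678
vertex 1.209 -1.722 -4.063
endloop
endfacet
facet normal 0.550 0.612 -0.568
outer loop
vertex 1.968 -0.986 -3.678
vertex 2.895 -1.559 -3.398
vertex 2.299 -1.862 -4.302
endloop
endfacet
facet normal 0.192 -0.949 -0.252
outer loop
vertex 1.667 -2.749 -4.021
vertex 2.709 -2.648 -3.609
vertex 1.872 -2.994 -2.942
endloop
endfacet
facet normal -0.501 -0.860 -0.100
outer loop
vertex 1.667 -2.749 -4.021
vertex 1.872 -2.994 -2.942
vertex 0.945 -2.421 -3.222
endloop
endfacet
facet normal -0.761 -0.361 -0.539
outer loop
vertex 1.667 -2.749 -4.021
vertex 0.945 -2.421 -3.222
vertex 1.209 -1.722 -4.063
endloop
endfacet
facet normal -0.229 -0.142 -0.963
outer loop
vertex 1.667 -2.749 -4.021
vertex 1.209 -1.722 -4.063
vertex 2.299 -1.862 -4.302
endloop
endfacet
facet normal 0.359 -0.505 -0.785
outer loop
vertex 1.667 -2.749 -4.021
vertex 2.299 -1.862 -4.302
vertex 2.709 -2.648 -3.609
endloop
endfacet
facet normal 0.570 -0.756 0.323
outer loop
vertex 1.872 -2.994 -2.942
vertex 2.709 -2.648 -3.609
vertex 2.631 -2.258 -2.557
endloop
endfacet
facet normal -0.550 -0.612 0.568
outer loop
vertex 0.945 -2.421 -3.222
vertex 1.872 -2.994 -2.942
vertex 1.541 -2.118 -2.318
endloop
endfacet
facet normal -0.970 0.194 -0.144
outer loop
vertex 1.209 -1.722 -4.063
vertex 0.945 -2.421 -3.222
vertex 1.131 -1.332 -3.011
endloop
endfacet
facet normal -0.111 0.548 -0.829
outer loop
vertex 2.299 -1.862 -4.302
vertex 1.209 -1.722 -4.063
vertex 1.968 -0.986 -3.678
endloop
endfacet
facet normal 0.840 -0.039 -0.541
outer loop
vertex 2.709 -2.648 -3.609
vertex 2.299 -1.862 -4.302
vertex 2.895 -1.559 -3.398
endloop
endfacet

endsolid


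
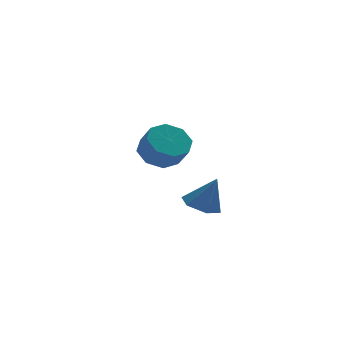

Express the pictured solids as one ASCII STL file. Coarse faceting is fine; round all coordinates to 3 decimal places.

solid 
facet normal -0.380 0.116 -0.918
outer loop
vertex 3.599 -3.476 -4.778
vertex 2.923 -3.122 -4.453
vertex 3.575 -2.654 -4.664
endloop
endfacet
facet normal 0.998 0.021 0.057
outer loop
vertex 3.599 -3.476 -4.778
vertex 3.575 -2.654 -4.664
vertex 3.497 -3.298 -3.067
endloop
endfacet
facet normal -0.381 0.117 -0.917
outer loop
vertex 3.575 -2.654 -4.664
vertex 2.923 -3.122 -4.453
vertex 2.899 -2.3 -4.338
endloop
endfacet
facet normal 0.559 0.759 0.334
outer loop
vertex 3.575 -2.654 -4.664
vertex 2.899 -2.3 -4.338
vertex 3.497 -3.298 -3.067
endloop
endfacet
facet normal -0.380 0.117 -0.917
outer loop
vertex 2.899 -2.3 -4.338
vertex 2.923 -3.122 -4.453
vertex 2.246 -2.768 -4.127
endloop
endfacet
facet normal -0.277 0.688 0.671
outer loop
vertex 2.899 -2.3 -4.338
vertex 2.246 -2.768 -4.127
vertex 3.497 -3.298 -3.067
endloop
endfacet
facet normal -0.380 0.117 -0.917
outer loop
vertex 2.246 -2.768 -4.127
vertex 2.923 -3.122 -4.453
vertex 2.27 -3.59 -4.242
endloop
endfacet
facet normal -0.671 -0.122 0.731
outer loop
vertex 2.246 -2.768 -4.127
vertex 2.27 -3.59 -4.242
vertex 3.497 -3.298 -3.067
endloop
endfacet
facet normal -0.380 0.116 -0.918
outer loop
vertex 2.27 -3.59 -4.242
vertex 2.923 -3.122 -4.453
vertex 2.947 -3.944 -4.567
endloop
endfacet
facet normal -0.231 -0.860 0.455
outer loop
vertex 2.27 -3.59 -4.242
vertex 2.947 -3.944 -4.567
vertex 3.497 -3.298 -3.067
endloop
endfacet
facet normal -0.380 0.116 -0.918
outer loop
vertex 2.947 -3.944 -4.567
vertex 2.923 -3.122 -4.453
vertex 3.599 -3.476 -4.778
endloop
endfacet
facet normal 0.604 -0.788 0.118
outer loop
vertex 2.947 -3.944 -4.567
vertex 3.599 -3.476 -4.778
vertex 3.497 -3.298 -3.067
endloop
endfacet
facet normal -0.237 0.628 -0.741
outer loop
vertex 2.992 2.477 -2.984
vertex 2.32 1.831 -3.317
vertex 2.309 2.584 -2.675
endloop
endfacet
facet normal 0.361 0.765 0.533
outer loop
vertex 2.992 2.477 -2.984
vertex 2.309 2.584 -2.675
vertex 3.272 1.736 -2.11
endloop
endfacet
facet normal 0.361 0.765 0.533
outer loop
vertex 3.272 1.736 -2.11
vertex 2.309 2.584 -2.675
vertex 2.588 1.843 -1.801
endloop
endfacet
facet normal 0.237 -0.628 0.742
outer loop
vertex 3.272 1.736 -2.11
vertex 2.588 1.843 -1.801
vertex 2.6 1.089 -2.443
endloop
endfacet
facet normal -0.237 0.628 -0.741
outer loop
vertex 2.309 2.584 -2.675
vertex 2.32 1.831 -3.317
vertex 1.632 2.25 -2.742
endloop
endfacet
facet normal -0.382 0.641 0.666
outer loop
vertex 2.309 2.584 -2.675
vertex 1.632 2.25 -2.742
vertex 2.588 1.843 -1.801
endloop
endfacet
facet normal -0.383 0.641 0.666
outer loop
vertex 2.588 1.843 -1.801
vertex 1.632 2.25 -2.742
vertex 1.912 1.508 -1.867
endloop
endfacet
facet normal 0.239 -0.627 0.741
outer loop
vertex 2.588 1.843 -1.801
vertex 1.912 1.508 -1.867
vertex 2.6 1.089 -2.443
endloop
endfacet
facet normal -0.237 0.628 -0.741
outer loop
vertex 1.632 2.25 -2.742
vertex 2.32 1.831 -3.317
vertex 1.358 1.67 -3.146
endloop
endfacet
facet normal -0.902 0.141 0.409
outer loop
vertex 1.632 2.25 -2.742
vertex 1.358 1.67 -3.146
vertex 1.912 1.508 -1.867
endloop
endfacet
facet normal -0.902 0.142 0.409
outer loop
vertex 1.912 1.508 -1.867
vertex 1.358 1.67 -3.146
vertex 1.638 0.929 -2.271
endloop
endfacet
facet normal 0.237 -0.629 0.741
outer loop
vertex 1.912 1.508 -1.867
vertex 1.638 0.929 -2.271
vertex 2.6 1.089 -2.443
endloop
endfacet
facet normal -0.237 0.628 -0.742
outer loop
vertex 1.358 1.67 -3.146
vertex 2.32 1.831 -3.317
vertex 1.648 1.184 -3.65
endloop
endfacet
facet normal -0.893 -0.441 -0.088
outer loop
vertex 1.358 1.67 -3.146
vertex 1.648 1.184 -3.65
vertex 1.638 0.929 -2.271
endloop
endfacet
facet normal -0.893 -0.441 -0.088
outer loop
vertex 1.638 0.929 -2.271
vertex 1.648 1.184 -3.65
vertex 1.928 0.443 -2.776
endloop
endfacet
facet normal 0.237 -0.628 0.741
outer loop
vertex 1.638 0.929 -2.271
vertex 1.928 0.443 -2.776
vertex 2.6 1.089 -2.443
endloop
endfacet
facet normal -0.237 0.628 -0.742
outer loop
vertex 1.648 1.184 -3.65
vertex 2.32 1.831 -3.317
vertex 2.332 1.077 -3.959
endloop
endfacet
facet normal -0.361 -0.765 -0.533
outer loop
vertex 1.648 1.184 -3.65
vertex 2.332 1.077 -3.959
vertex 1.928 0.443 -2.776
endloop
endfacet
facet normal -0.361 -0.765 -0.533
outer loop
vertex 1.928 0.443 -2.776
vertex 2.332 1.077 -3.959
vertex 2.611 0.336 -3.085
endloop
endfacet
facet normal 0.237 -0.628 0.741
outer loop
vertex 1.928 0.443 -2.776
vertex 2.611 0.336 -3.085
vertex 2.6 1.089 -2.443
endloop
endfacet
facet normal -0.239 0.627 -0.741
outer loop
vertex 2.332 1.077 -3.959
vertex 2.32 1.831 -3.317
vertex 3.008 1.412 -3.893
endloop
endfacet
facet normal 0.383 -0.641 -0.665
outer loop
vertex 2.332 1.077 -3.959
vertex 3.008 1.412 -3.893
vertex 2.611 0.336 -3.085
endloop
endfacet
facet normal 0.382 -0.641 -0.666
outer loop
vertex 2.611 0.336 -3.085
vertex 3.008 1.412 -3.893
vertex 3.288 0.67 -3.018
endloop
endfacet
facet normal 0.237 -0.628 0.741
outer loop
vertex 2.611 0.336 -3.085
vertex 3.288 0.67 -3.018
vertex 2.6 1.089 -2.443
endloop
endfacet
facet normal -0.237 0.629 -0.741
outer loop
vertex 3.008 1.412 -3.893
vertex 2.32 1.831 -3.317
vertex 3.282 1.991 -3.489
endloop
endfacet
facet normal 0.902 -0.142 -0.409
outer loop
vertex 3.008 1.412 -3.893
vertex 3.282 1.991 -3.489
vertex 3.288 0.67 -3.018
endloop
endfacet
facet normal 0.902 -0.142 -0.408
outer loop
vertex 3.288 0.67 -3.018
vertex 3.282 1.991 -3.489
vertex 3.562 1.25 -2.614
endloop
endfacet
facet normal 0.237 -0.628 0.741
outer loop
vertex 3.288 0.67 -3.018
vertex 3.562 1.25 -2.614
vertex 2.6 1.089 -2.443
endloop
endfacet
facet normal -0.237 0.628 -0.741
outer loop
vertex 3.282 1.991 -3.489
vertex 2.32 1.831 -3.317
vertex 2.992 2.477 -2.984
endloop
endfacet
facet normal 0.893 0.441 0.088
outer loop
vertex 3.282 1.991 -3.489
vertex 2.992 2.477 -2.984
vertex 3.562 1.25 -2.614
endloop
endfacet
facet normal 0.893 0.441 0.088
outer loop
vertex 3.562 1.25 -2.614
vertex 2.992 2.477 -2.984
vertex 3.272 1.736 -2.11
endloop
endfacet
facet normal 0.237 -0.628 0.742
outer loop
vertex 3.562 1.25 -2.614
vertex 3.272 1.736 -2.11
vertex 2.6 1.089 -2.443
endloop
endfacet

endsolid


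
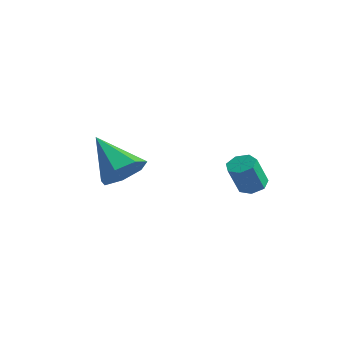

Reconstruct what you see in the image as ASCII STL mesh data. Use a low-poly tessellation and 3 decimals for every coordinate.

solid 
facet normal 0.020 0.415 -0.909
outer loop
vertex 2.063 2.705 0.963
vertex 1.663 3.14 1.153
vertex 2.283 3.15 1.171
endloop
endfacet
facet normal 0.912 -0.379 -0.153
outer loop
vertex 2.063 2.705 0.963
vertex 2.283 3.15 1.171
vertex 2.036 2.125 2.237
endloop
endfacet
facet normal 0.912 -0.380 -0.154
outer loop
vertex 2.036 2.125 2.237
vertex 2.283 3.15 1.171
vertex 2.256 2.57 2.444
endloop
endfacet
facet normal -0.018 -0.414 0.910
outer loop
vertex 2.036 2.125 2.237
vertex 2.256 2.57 2.444
vertex 1.637 2.56 2.427
endloop
endfacet
facet normal 0.020 0.414 -0.910
outer loop
vertex 2.283 3.15 1.171
vertex 1.663 3.14 1.153
vertex 2.037 3.588 1.365
endloop
endfacet
facet normal 0.889 0.409 0.205
outer loop
vertex 2.283 3.15 1.171
vertex 2.037 3.588 1.365
vertex 2.256 2.57 2.444
endloop
endfacet
facet normal 0.889 0.409 0.205
outer loop
vertex 2.256 2.57 2.444
vertex 2.037 3.588 1.365
vertex 2.01 3.007 2.639
endloop
endfacet
facet normal -0.018 -0.416 0.909
outer loop
vertex 2.256 2.57 2.444
vertex 2.01 3.007 2.639
vertex 1.637 2.56 2.427
endloop
endfacet
facet normal 0.018 0.415 -0.910
outer loop
vertex 2.037 3.588 1.365
vertex 1.663 3.14 1.153
vertex 1.509 3.688 1.4
endloop
endfacet
facet normal 0.196 0.891 0.410
outer loop
vertex 2.037 3.588 1.365
vertex 1.509 3.688 1.4
vertex 2.01 3.007 2.639
endloop
endfacet
facet normal 0.195 0.891 0.410
outer loop
vertex 2.01 3.007 2.639
vertex 1.509 3.688 1.4
vertex 1.483 3.107 2.673
endloop
endfacet
facet normal -0.020 -0.415 0.910
outer loop
vertex 2.01 3.007 2.639
vertex 1.483 3.107 2.673
vertex 1.637 2.56 2.427
endloop
endfacet
facet normal 0.019 0.415 -0.910
outer loop
vertex 1.509 3.688 1.4
vertex 1.663 3.14 1.153
vertex 1.098 3.376 1.249
endloop
endfacet
facet normal -0.644 0.701 0.307
outer loop
vertex 1.509 3.688 1.4
vertex 1.098 3.376 1.249
vertex 1.483 3.107 2.673
endloop
endfacet
facet normal -0.643 0.701 0.306
outer loop
vertex 1.483 3.107 2.673
vertex 1.098 3.376 1.249
vertex 1.071 2.795 2.522
endloop
endfacet
facet normal -0.019 -0.415 0.910
outer loop
vertex 1.483 3.107 2.673
vertex 1.071 2.795 2.522
vertex 1.637 2.56 2.427
endloop
endfacet
facet normal 0.019 0.415 -0.910
outer loop
vertex 1.098 3.376 1.249
vertex 1.663 3.14 1.153
vertex 1.112 2.886 1.026
endloop
endfacet
facet normal -0.999 -0.016 -0.028
outer loop
vertex 1.098 3.376 1.249
vertex 1.112 2.886 1.026
vertex 1.071 2.795 2.522
endloop
endfacet
facet normal -0.999 -0.016 -0.028
outer loop
vertex 1.071 2.795 2.522
vertex 1.112 2.886 1.026
vertex 1.085 2.306 2.3
endloop
endfacet
facet normal -0.019 -0.414 0.910
outer loop
vertex 1.071 2.795 2.522
vertex 1.085 2.306 2.3
vertex 1.637 2.56 2.427
endloop
endfacet
facet normal 0.019 0.415 -0.910
outer loop
vertex 1.112 2.886 1.026
vertex 1.663 3.14 1.153
vertex 1.542 2.588 0.899
endloop
endfacet
facet normal -0.601 -0.722 -0.342
outer loop
vertex 1.112 2.886 1.026
vertex 1.542 2.588 0.899
vertex 1.085 2.306 2.3
endloop
endfacet
facet normal -0.601 -0.722 -0.342
outer loop
vertex 1.085 2.306 2.3
vertex 1.542 2.588 0.899
vertex 1.515 2.008 2.173
endloop
endfacet
facet normal -0.019 -0.415 0.910
outer loop
vertex 1.085 2.306 2.3
vertex 1.515 2.008 2.173
vertex 1.637 2.56 2.427
endloop
endfacet
facet normal 0.019 0.415 -0.910
outer loop
vertex 1.542 2.588 0.899
vertex 1.663 3.14 1.153
vertex 2.063 2.705 0.963
endloop
endfacet
facet normal 0.247 -0.884 -0.397
outer loop
vertex 1.542 2.588 0.899
vertex 2.063 2.705 0.963
vertex 1.515 2.008 2.173
endloop
endfacet
facet normal 0.247 -0.884 -0.397
outer loop
vertex 1.515 2.008 2.173
vertex 2.063 2.705 0.963
vertex 2.036 2.125 2.237
endloop
endfacet
facet normal -0.019 -0.415 0.910
outer loop
vertex 1.515 2.008 2.173
vertex 2.036 2.125 2.237
vertex 1.637 2.56 2.427
endloop
endfacet
facet normal 0.786 0.001 -0.618
outer loop
vertex 0.397 -1.474 3.355
vertex -0.214 -1.519 2.577
vertex 0.145 -0.717 3.035
endloop
endfacet
facet normal 0.184 0.434 0.882
outer loop
vertex 0.397 -1.474 3.355
vertex 0.145 -0.717 3.035
vertex -1.826 -1.521 3.843
endloop
endfacet
facet normal 0.786 0.002 -0.619
outer loop
vertex 0.145 -0.717 3.035
vertex -0.214 -1.519 2.577
vertex -0.378 -0.564 2.371
endloop
endfacet
facet normal -0.214 0.902 0.376
outer loop
vertex 0.145 -0.717 3.035
vertex -0.378 -0.564 2.371
vertex -1.826 -1.521 3.843
endloop
endfacet
facet normal 0.787 0.002 -0.617
outer loop
vertex -0.378 -0.564 2.371
vertex -0.214 -1.519 2.577
vertex -0.776 -1.13 1.861
endloop
endfacet
facet normal -0.688 0.689 -0.228
outer loop
vertex -0.378 -0.564 2.371
vertex -0.776 -1.13 1.861
vertex -1.826 -1.521 3.843
endloop
endfacet
facet normal 0.787 0.000 -0.617
outer loop
vertex -0.776 -1.13 1.861
vertex -0.214 -1.519 2.577
vertex -0.752 -1.988 1.891
endloop
endfacet
facet normal -0.880 -0.041 -0.474
outer loop
vertex -0.776 -1.13 1.861
vertex -0.752 -1.988 1.891
vertex -1.826 -1.521 3.843
endloop
endfacet
facet normal 0.786 0.002 -0.618
outer loop
vertex -0.752 -1.988 1.891
vertex -0.214 -1.519 2.577
vertex -0.322 -2.493 2.437
endloop
endfacet
facet normal -0.646 -0.742 -0.178
outer loop
vertex -0.752 -1.988 1.891
vertex -0.322 -2.493 2.437
vertex -1.826 -1.521 3.843
endloop
endfacet
facet normal 0.787 0.001 -0.617
outer loop
vertex -0.322 -2.493 2.437
vertex -0.214 -1.519 2.577
vertex 0.189 -2.264 3.089
endloop
endfacet
facet normal -0.162 -0.884 0.438
outer loop
vertex -0.322 -2.493 2.437
vertex 0.189 -2.264 3.089
vertex -1.826 -1.521 3.843
endloop
endfacet
facet normal 0.786 0.001 -0.618
outer loop
vertex 0.189 -2.264 3.089
vertex -0.214 -1.519 2.577
vertex 0.397 -1.474 3.355
endloop
endfacet
facet normal 0.207 -0.361 0.909
outer loop
vertex 0.189 -2.264 3.089
vertex 0.397 -1.474 3.355
vertex -1.826 -1.521 3.843
endloop
endfacet

endsolid


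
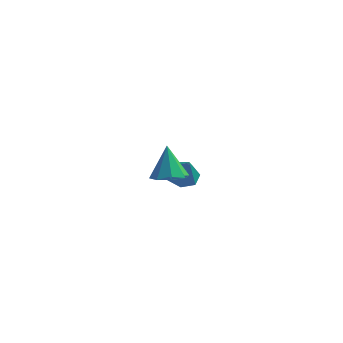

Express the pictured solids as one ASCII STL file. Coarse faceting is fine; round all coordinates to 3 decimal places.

solid 
facet normal -0.311 0.284 -0.907
outer loop
vertex -3.218 2.736 -4.081
vertex -3.867 3.031 -3.766
vertex -3.183 3.384 -3.89
endloop
endfacet
facet normal 0.981 -0.102 0.166
outer loop
vertex -3.218 2.736 -4.081
vertex -3.183 3.384 -3.89
vertex -3.473 2.669 -2.614
endloop
endfacet
facet normal -0.311 0.285 -0.907
outer loop
vertex -3.183 3.384 -3.89
vertex -3.867 3.031 -3.766
vertex -3.664 3.766 -3.605
endloop
endfacet
facet normal 0.703 0.540 0.462
outer loop
vertex -3.183 3.384 -3.89
vertex -3.664 3.766 -3.605
vertex -3.473 2.669 -2.614
endloop
endfacet
facet normal -0.312 0.285 -0.907
outer loop
vertex -3.664 3.766 -3.605
vertex -3.867 3.031 -3.766
vertex -4.298 3.594 -3.441
endloop
endfacet
facet normal 0.010 0.671 0.741
outer loop
vertex -3.664 3.766 -3.605
vertex -4.298 3.594 -3.441
vertex -3.473 2.669 -2.614
endloop
endfacet
facet normal -0.311 0.285 -0.907
outer loop
vertex -4.298 3.594 -3.441
vertex -3.867 3.031 -3.766
vertex -4.608 2.998 -3.522
endloop
endfacet
facet normal -0.578 0.193 0.793
outer loop
vertex -4.298 3.594 -3.441
vertex -4.608 2.998 -3.522
vertex -3.473 2.669 -2.614
endloop
endfacet
facet normal -0.311 0.285 -0.907
outer loop
vertex -4.608 2.998 -3.522
vertex -3.867 3.031 -3.766
vertex -4.36 2.426 -3.787
endloop
endfacet
facet normal -0.617 -0.535 0.577
outer loop
vertex -4.608 2.998 -3.522
vertex -4.36 2.426 -3.787
vertex -3.473 2.669 -2.614
endloop
endfacet
facet normal -0.310 0.284 -0.907
outer loop
vertex -4.36 2.426 -3.787
vertex -3.867 3.031 -3.766
vertex -3.741 2.31 -4.035
endloop
endfacet
facet normal -0.077 -0.963 0.258
outer loop
vertex -4.36 2.426 -3.787
vertex -3.741 2.31 -4.035
vertex -3.473 2.669 -2.614
endloop
endfacet
facet normal -0.311 0.284 -0.907
outer loop
vertex -3.741 2.31 -4.035
vertex -3.867 3.031 -3.766
vertex -3.218 2.736 -4.081
endloop
endfacet
facet normal 0.634 -0.770 0.075
outer loop
vertex -3.741 2.31 -4.035
vertex -3.218 2.736 -4.081
vertex -3.473 2.669 -2.614
endloop
endfacet
facet normal 0.179 -0.398 -0.900
outer loop
vertex -2.157 -2.052 0.193
vertex -2.875 -2.382 0.196
vertex -2.577 -1.692 -0.05
endloop
endfacet
facet normal 0.550 0.801 0.236
outer loop
vertex -2.157 -2.052 0.193
vertex -2.577 -1.692 -0.05
vertex -3.145 -1.778 1.564
endloop
endfacet
facet normal 0.178 -0.398 -0.900
outer loop
vertex -2.577 -1.692 -0.05
vertex -2.875 -2.382 0.196
vertex -3.172 -1.736 -0.148
endloop
endfacet
facet normal -0.078 0.997 0.026
outer loop
vertex -2.577 -1.692 -0.05
vertex -3.172 -1.736 -0.148
vertex -3.145 -1.778 1.564
endloop
endfacet
facet normal 0.178 -0.397 -0.900
outer loop
vertex -3.172 -1.736 -0.148
vertex -2.875 -2.382 0.196
vertex -3.593 -2.158 -0.045
endloop
endfacet
facet normal -0.704 0.709 0.029
outer loop
vertex -3.172 -1.736 -0.148
vertex -3.593 -2.158 -0.045
vertex -3.145 -1.778 1.564
endloop
endfacet
facet normal 0.178 -0.397 -0.900
outer loop
vertex -3.593 -2.158 -0.045
vertex -2.875 -2.382 0.196
vertex -3.593 -2.711 0.199
endloop
endfacet
facet normal -0.964 0.107 0.243
outer loop
vertex -3.593 -2.158 -0.045
vertex -3.593 -2.711 0.199
vertex -3.145 -1.778 1.564
endloop
endfacet
facet normal 0.178 -0.397 -0.900
outer loop
vertex -3.593 -2.711 0.199
vertex -2.875 -2.382 0.196
vertex -3.172 -3.071 0.441
endloop
endfacet
facet normal -0.704 -0.457 0.544
outer loop
vertex -3.593 -2.711 0.199
vertex -3.172 -3.071 0.441
vertex -3.145 -1.778 1.564
endloop
endfacet
facet normal 0.177 -0.397 -0.901
outer loop
vertex -3.172 -3.071 0.441
vertex -2.875 -2.382 0.196
vertex -2.577 -3.028 0.539
endloop
endfacet
facet normal -0.077 -0.653 0.754
outer loop
vertex -3.172 -3.071 0.441
vertex -2.577 -3.028 0.539
vertex -3.145 -1.778 1.564
endloop
endfacet
facet normal 0.177 -0.397 -0.901
outer loop
vertex -2.577 -3.028 0.539
vertex -2.875 -2.382 0.196
vertex -2.156 -2.606 0.436
endloop
endfacet
facet normal 0.550 -0.366 0.751
outer loop
vertex -2.577 -3.028 0.539
vertex -2.156 -2.606 0.436
vertex -3.145 -1.778 1.564
endloop
endfacet
facet normal 0.178 -0.395 -0.901
outer loop
vertex -2.156 -2.606 0.436
vertex -2.875 -2.382 0.196
vertex -2.157 -2.052 0.193
endloop
endfacet
facet normal 0.810 0.237 0.536
outer loop
vertex -2.156 -2.606 0.436
vertex -2.157 -2.052 0.193
vertex -3.145 -1.778 1.564
endloop
endfacet

endsolid


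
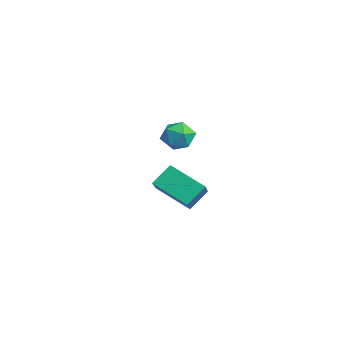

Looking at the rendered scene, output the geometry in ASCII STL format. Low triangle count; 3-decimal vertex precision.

solid 
facet normal -0.967 0.239 0.088
outer loop
vertex -4.179 0.896 1.125
vertex -4.158 0.665 1.988
vertex -3.972 1.505 1.746
endloop
endfacet
facet normal -0.650 0.640 -0.411
outer loop
vertex -4.179 0.896 1.125
vertex -3.972 1.505 1.746
vertex -3.515 1.476 0.978
endloop
endfacet
facet normal -0.377 0.202 -0.904
outer loop
vertex -4.179 0.896 1.125
vertex -3.515 1.476 0.978
vertex -3.419 0.618 0.746
endloop
endfacet
facet normal -0.526 -0.468 -0.710
outer loop
vertex -4.179 0.896 1.125
vertex -3.419 0.618 0.746
vertex -3.816 0.117 1.37
endloop
endfacet
facet normal -0.890 -0.445 -0.098
outer loop
vertex -4.179 0.896 1.125
vertex -3.816 0.117 1.37
vertex -4.158 0.665 1.988
endloop
endfacet
facet normal -0.109 0.989 -0.102
outer loop
vertex -3.515 1.476 0.978
vertex -3.972 1.505 1.746
vertex -3.084 1.603 1.75
endloop
endfacet
facet normal -0.622 0.341 0.705
outer loop
vertex -3.972 1.505 1.746
vertex -4.158 0.665 1.988
vertex -3.481 1.102 2.374
endloop
endfacet
facet normal -0.498 -0.767 0.404
outer loop
vertex -4.158 0.665 1.988
vertex -3.816 0.117 1.37
vertex -3.385 0.244 2.142
endloop
endfacet
facet normal 0.091 -0.804 -0.587
outer loop
vertex -3.816 0.117 1.37
vertex -3.419 0.618 0.746
vertex -2.928 0.215 1.374
endloop
endfacet
facet normal 0.332 0.281 -0.900
outer loop
vertex -3.419 0.618 0.746
vertex -3.515 1.476 0.978
vertex -2.742 1.055 1.132
endloop
endfacet
facet normal 0.526 0.468 0.710
outer loop
vertex -2.721 0.824 1.995
vertex -3.084 1.603 1.75
vertex -3.481 1.102 2.374
endloop
endfacet
facet normal 0.377 -0.202 0.904
outer loop
vertex -2.721 0.824 1.995
vertex -3.481 1.102 2.374
vertex -3.385 0.244 2.142
endloop
endfacet
facet normal 0.650 -0.640 0.411
outer loop
vertex -2.721 0.824 1.995
vertex -3.385 0.244 2.142
vertex -2.928 0.215 1.374
endloop
endfacet
facet normal 0.967 -0.239 -0.088
outer loop
vertex -2.721 0.824 1.995
vertex -2.928 0.215 1.374
vertex -2.742 1.055 1.132
endloop
endfacet
facet normal 0.890 0.445 0.098
outer loop
vertex -2.721 0.824 1.995
vertex -2.742 1.055 1.132
vertex -3.084 1.603 1.75
endloop
endfacet
facet normal -0.091 0.804 0.587
outer loop
vertex -3.481 1.102 2.374
vertex -3.084 1.603 1.75
vertex -3.972 1.505 1.746
endloop
endfacet
facet normal -0.332 -0.281 0.900
outer loop
vertex -3.385 0.244 2.142
vertex -3.481 1.102 2.374
vertex -4.158 0.665 1.988
endloop
endfacet
facet normal 0.109 -0.989 0.102
outer loop
vertex -2.928 0.215 1.374
vertex -3.385 0.244 2.142
vertex -3.816 0.117 1.37
endloop
endfacet
facet normal 0.622 -0.341 -0.705
outer loop
vertex -2.742 1.055 1.132
vertex -2.928 0.215 1.374
vertex -3.419 0.618 0.746
endloop
endfacet
facet normal 0.498 0.767 -0.404
outer loop
vertex -3.084 1.603 1.75
vertex -2.742 1.055 1.132
vertex -3.515 1.476 0.978
endloop
endfacet
facet normal -0.691 -0.549 0.471
outer loop
vertex 1.816 -2.672 1.783
vertex 1.649 -1.771 2.588
vertex 0.517 -1.954 0.712
endloop
endfacet
facet normal 0.136 -0.739 -0.660
outer loop
vertex 1.811 -0.929 -0.168
vertex 1.816 -2.672 1.783
vertex 0.517 -1.954 0.712
endloop
endfacet
facet normal -0.691 -0.548 0.471
outer loop
vertex 0.517 -1.954 0.712
vertex 1.649 -1.771 2.588
vertex 0.351 -1.053 1.517
endloop
endfacet
facet normal -0.709 0.393 -0.586
outer loop
vertex 0.351 -1.053 1.517
vertex 1.811 -0.929 -0.168
vertex 0.517 -1.954 0.712
endloop
endfacet
facet normal 0.709 -0.392 0.586
outer loop
vertex 1.816 -2.672 1.783
vertex 2.943 -0.746 1.708
vertex 1.649 -1.771 2.588
endloop
endfacet
facet normal 0.136 -0.739 -0.660
outer loop
vertex 3.109 -1.647 0.903
vertex 1.816 -2.672 1.783
vertex 1.811 -0.929 -0.168
endloop
endfacet
facet normal 0.709 -0.392 0.585
outer loop
vertex 3.109 -1.647 0.903
vertex 2.943 -0.746 1.708
vertex 1.816 -2.672 1.783
endloop
endfacet
facet normal -0.136 0.739 0.660
outer loop
vertex 1.649 -1.771 2.588
vertex 2.943 -0.746 1.708
vertex 0.351 -1.053 1.517
endloop
endfacet
facet normal -0.709 0.392 -0.586
outer loop
vertex 1.644 -0.028 0.637
vertex 1.811 -0.929 -0.168
vertex 0.351 -1.053 1.517
endloop
endfacet
facet normal -0.136 0.739 0.660
outer loop
vertex 0.351 -1.053 1.517
vertex 2.943 -0.746 1.708
vertex 1.644 -0.028 0.637
endloop
endfacet
facet normal 0.691 0.548 -0.470
outer loop
vertex 1.644 -0.028 0.637
vertex 3.109 -1.647 0.903
vertex 1.811 -0.929 -0.168
endloop
endfacet
facet normal 0.691 0.548 -0.471
outer loop
vertex 2.943 -0.746 1.708
vertex 3.109 -1.647 0.903
vertex 1.644 -0.028 0.637
endloop
endfacet

endsolid


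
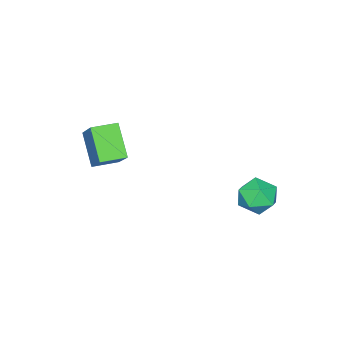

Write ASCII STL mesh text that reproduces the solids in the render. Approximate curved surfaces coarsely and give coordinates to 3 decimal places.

solid 
facet normal -0.389 -0.577 0.718
outer loop
vertex 3.188 -1.225 4.898
vertex 2.121 -0.483 4.917
vertex 2.301 -2.463 3.423
endloop
endfacet
facet normal 0.821 -0.571 -0.015
outer loop
vertex 3.059 -1.337 2.023
vertex 3.188 -1.225 4.898
vertex 2.301 -2.463 3.423
endloop
endfacet
facet normal -0.389 -0.577 0.718
outer loop
vertex 2.301 -2.463 3.423
vertex 2.121 -0.483 4.917
vertex 1.234 -1.72 3.442
endloop
endfacet
facet normal -0.419 -0.583 -0.696
outer loop
vertex 1.234 -1.72 3.442
vertex 3.059 -1.337 2.023
vertex 2.301 -2.463 3.423
endloop
endfacet
facet normal 0.418 0.584 0.696
outer loop
vertex 3.188 -1.225 4.898
vertex 2.879 0.643 3.517
vertex 2.121 -0.483 4.917
endloop
endfacet
facet normal 0.821 -0.571 -0.015
outer loop
vertex 3.946 -0.1 3.498
vertex 3.188 -1.225 4.898
vertex 3.059 -1.337 2.023
endloop
endfacet
facet normal 0.419 0.584 0.696
outer loop
vertex 3.946 -0.1 3.498
vertex 2.879 0.643 3.517
vertex 3.188 -1.225 4.898
endloop
endfacet
facet normal -0.821 0.571 0.015
outer loop
vertex 2.121 -0.483 4.917
vertex 2.879 0.643 3.517
vertex 1.234 -1.72 3.442
endloop
endfacet
facet normal -0.418 -0.584 -0.696
outer loop
vertex 1.992 -0.595 2.042
vertex 3.059 -1.337 2.023
vertex 1.234 -1.72 3.442
endloop
endfacet
facet normal -0.821 0.571 0.014
outer loop
vertex 1.234 -1.72 3.442
vertex 2.879 0.643 3.517
vertex 1.992 -0.595 2.042
endloop
endfacet
facet normal 0.389 0.577 -0.718
outer loop
vertex 1.992 -0.595 2.042
vertex 3.946 -0.1 3.498
vertex 3.059 -1.337 2.023
endloop
endfacet
facet normal 0.389 0.577 -0.718
outer loop
vertex 2.879 0.643 3.517
vertex 3.946 -0.1 3.498
vertex 1.992 -0.595 2.042
endloop
endfacet
facet normal 0.253 -0.240 0.937
outer loop
vertex -2.377 4.303 -0.4
vertex -3.154 3.49 -0.399
vertex -2.106 3.265 -0.739
endloop
endfacet
facet normal 0.812 0.022 0.583
outer loop
vertex -2.377 4.303 -0.4
vertex -2.106 3.265 -0.739
vertex -1.724 4.159 -1.305
endloop
endfacet
facet normal 0.643 0.677 0.356
outer loop
vertex -2.377 4.303 -0.4
vertex -1.724 4.159 -1.305
vertex -2.537 4.937 -1.316
endloop
endfacet
facet normal -0.022 0.820 0.572
outer loop
vertex -2.377 4.303 -0.4
vertex -2.537 4.937 -1.316
vertex -3.421 4.523 -0.756
endloop
endfacet
facet normal -0.264 0.253 0.931
outer loop
vertex -2.377 4.303 -0.4
vertex -3.421 4.523 -0.756
vertex -3.154 3.49 -0.399
endloop
endfacet
facet normal 0.921 -0.388 0.008
outer loop
vertex -1.724 4.159 -1.305
vertex -2.106 3.265 -0.739
vertex -2.099 3.257 -1.864
endloop
endfacet
facet normal 0.015 -0.812 0.583
outer loop
vertex -2.106 3.265 -0.739
vertex -3.154 3.49 -0.399
vertex -2.983 2.843 -1.304
endloop
endfacet
facet normal -0.820 -0.014 0.573
outer loop
vertex -3.154 3.49 -0.399
vertex -3.421 4.523 -0.756
vertex -3.796 3.621 -1.315
endloop
endfacet
facet normal -0.429 0.903 -0.009
outer loop
vertex -3.421 4.523 -0.756
vertex -2.537 4.937 -1.316
vertex -3.414 4.515 -1.881
endloop
endfacet
facet normal 0.648 0.672 -0.358
outer loop
vertex -2.537 4.937 -1.316
vertex -1.724 4.159 -1.305
vertex -2.366 4.29 -2.221
endloop
endfacet
facet normal 0.022 -0.820 -0.572
outer loop
vertex -3.143 3.477 -2.22
vertex -2.099 3.257 -1.864
vertex -2.983 2.843 -1.304
endloop
endfacet
facet normal -0.643 -0.677 -0.356
outer loop
vertex -3.143 3.477 -2.22
vertex -2.983 2.843 -1.304
vertex -3.796 3.621 -1.315
endloop
endfacet
facet normal -0.812 -0.022 -0.583
outer loop
vertex -3.143 3.477 -2.22
vertex -3.796 3.621 -1.315
vertex -3.414 4.515 -1.881
endloop
endfacet
facet normal -0.253 0.240 -0.937
outer loop
vertex -3.143 3.477 -2.22
vertex -3.414 4.515 -1.881
vertex -2.366 4.29 -2.221
endloop
endfacet
facet normal 0.264 -0.253 -0.931
outer loop
vertex -3.143 3.477 -2.22
vertex -2.366 4.29 -2.221
vertex -2.099 3.257 -1.864
endloop
endfacet
facet normal 0.429 -0.903 0.009
outer loop
vertex -2.983 2.843 -1.304
vertex -2.099 3.257 -1.864
vertex -2.106 3.265 -0.739
endloop
endfacet
facet normal -0.648 -0.672 0.358
outer loop
vertex -3.796 3.621 -1.315
vertex -2.983 2.843 -1.304
vertex -3.154 3.49 -0.399
endloop
endfacet
facet normal -0.921 0.388 -0.008
outer loop
vertex -3.414 4.515 -1.881
vertex -3.796 3.621 -1.315
vertex -3.421 4.523 -0.756
endloop
endfacet
facet normal -0.015 0.812 -0.583
outer loop
vertex -2.366 4.29 -2.221
vertex -3.414 4.515 -1.881
vertex -2.537 4.937 -1.316
endloop
endfacet
facet normal 0.820 0.014 -0.573
outer loop
vertex -2.099 3.257 -1.864
vertex -2.366 4.29 -2.221
vertex -1.724 4.159 -1.305
endloop
endfacet

endsolid
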